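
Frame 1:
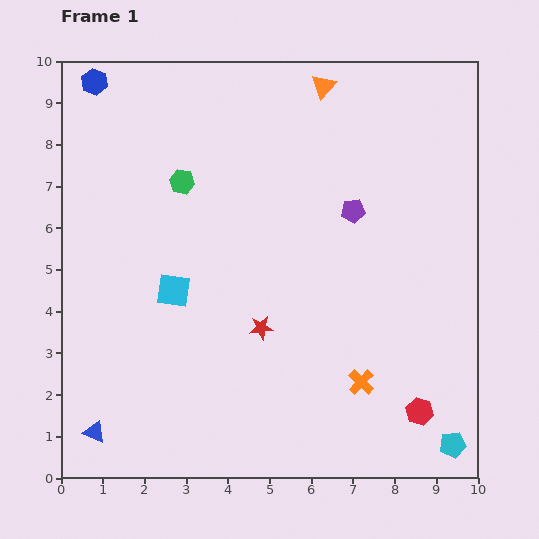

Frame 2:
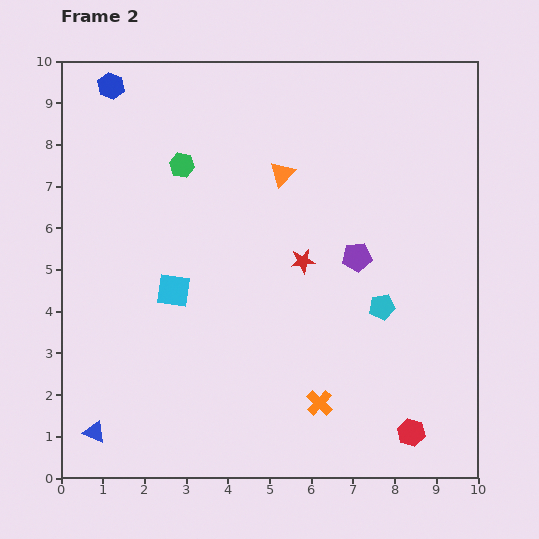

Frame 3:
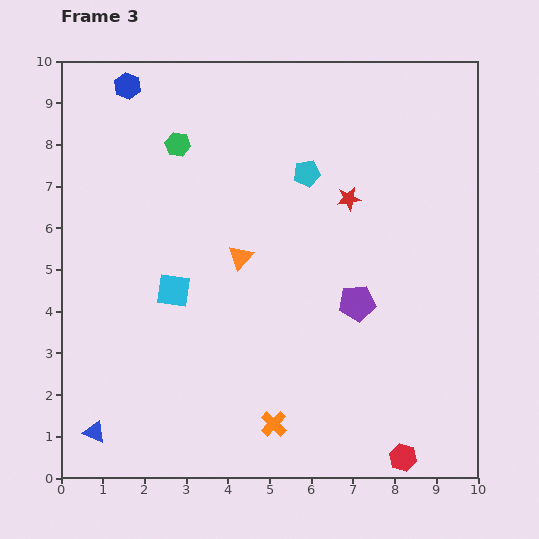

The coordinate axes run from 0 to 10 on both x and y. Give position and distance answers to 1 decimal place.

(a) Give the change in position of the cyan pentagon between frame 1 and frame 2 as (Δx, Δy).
(-1.7, 3.3)

The cyan pentagon was at (9.4, 0.8) in frame 1 and (7.7, 4.1) in frame 2.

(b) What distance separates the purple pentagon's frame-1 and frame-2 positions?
1.1

The purple pentagon moved from (7.0, 6.4) to (7.1, 5.3), a distance of √(0.1² + 1.1²) ≈ 1.1.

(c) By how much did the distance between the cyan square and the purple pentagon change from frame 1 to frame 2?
-0.2

Distance in frame 1: 4.7. Distance in frame 2: 4.5.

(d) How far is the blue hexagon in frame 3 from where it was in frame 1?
0.8

The blue hexagon moved from (0.8, 9.5) to (1.6, 9.4), a distance of √(0.8² + 0.1²) ≈ 0.8.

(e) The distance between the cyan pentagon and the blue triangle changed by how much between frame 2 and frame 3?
+0.5

Distance in frame 2: 7.5. Distance in frame 3: 8.0.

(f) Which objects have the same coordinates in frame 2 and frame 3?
the cyan square, the blue triangle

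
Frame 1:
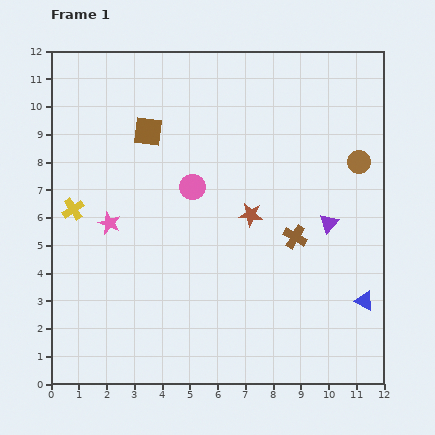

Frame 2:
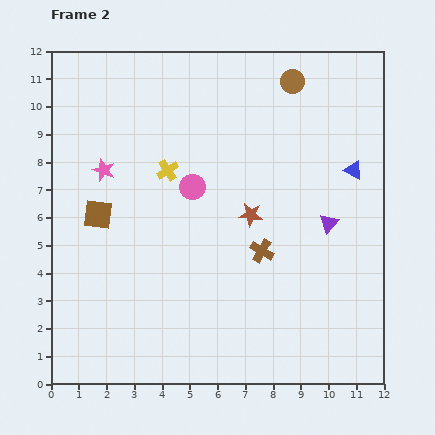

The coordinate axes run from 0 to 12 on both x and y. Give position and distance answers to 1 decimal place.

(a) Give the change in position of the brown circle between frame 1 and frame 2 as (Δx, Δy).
(-2.4, 2.9)

The brown circle was at (11.1, 8.0) in frame 1 and (8.7, 10.9) in frame 2.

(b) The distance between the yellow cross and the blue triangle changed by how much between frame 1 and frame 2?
-4.3

Distance in frame 1: 11.0. Distance in frame 2: 6.7.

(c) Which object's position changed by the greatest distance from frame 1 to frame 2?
the blue triangle

(moved 4.7; next 3.8)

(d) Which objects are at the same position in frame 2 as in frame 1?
the brown star, the pink circle, the purple triangle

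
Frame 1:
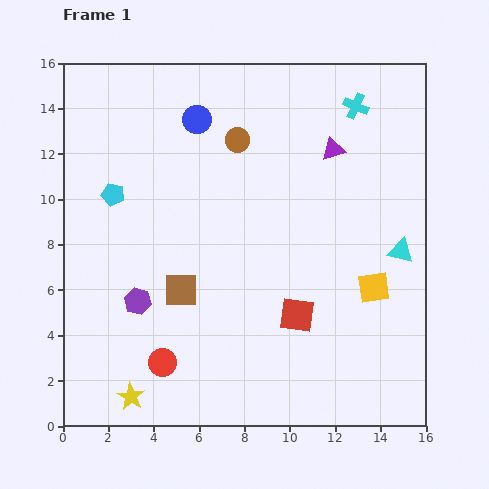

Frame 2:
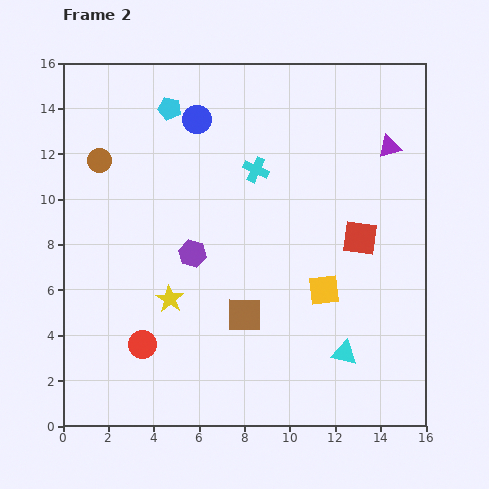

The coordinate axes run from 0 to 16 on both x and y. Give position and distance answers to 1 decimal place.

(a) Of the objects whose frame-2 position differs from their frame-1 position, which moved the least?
the red circle

(moved 1.2)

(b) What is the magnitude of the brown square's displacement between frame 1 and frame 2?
3.0

The brown square moved from (5.2, 6.0) to (8.0, 4.9), a distance of √(2.8² + 1.1²) ≈ 3.0.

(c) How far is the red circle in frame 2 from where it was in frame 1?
1.2

The red circle moved from (4.4, 2.8) to (3.5, 3.6), a distance of √(0.9² + 0.8²) ≈ 1.2.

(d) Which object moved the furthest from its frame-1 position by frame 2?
the brown circle

(moved 6.2; next 5.2)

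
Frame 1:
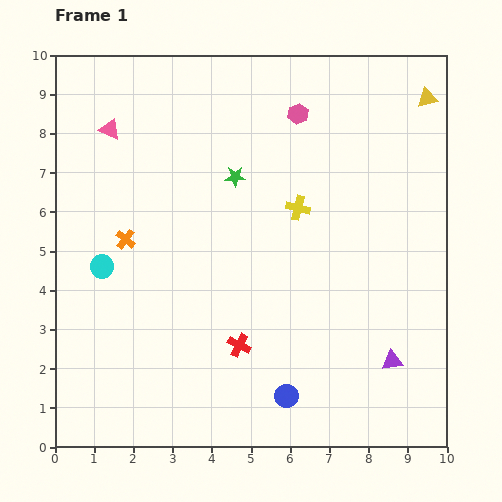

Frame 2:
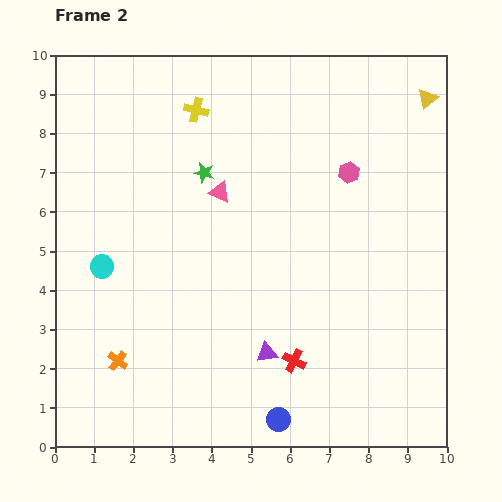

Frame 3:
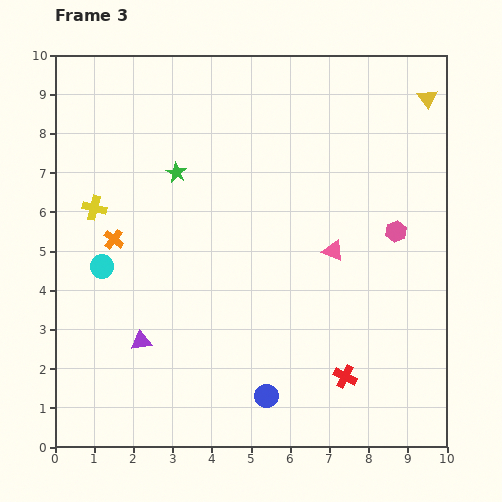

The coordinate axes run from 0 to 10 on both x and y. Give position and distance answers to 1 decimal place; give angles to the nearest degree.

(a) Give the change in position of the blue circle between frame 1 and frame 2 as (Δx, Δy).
(-0.2, -0.6)

The blue circle was at (5.9, 1.3) in frame 1 and (5.7, 0.7) in frame 2.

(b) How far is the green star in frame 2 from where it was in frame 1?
0.8

The green star moved from (4.6, 6.9) to (3.8, 7.0), a distance of √(0.8² + 0.1²) ≈ 0.8.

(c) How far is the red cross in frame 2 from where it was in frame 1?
1.5

The red cross moved from (4.7, 2.6) to (6.1, 2.2), a distance of √(1.4² + 0.4²) ≈ 1.5.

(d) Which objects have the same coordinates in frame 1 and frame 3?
the cyan circle, the yellow triangle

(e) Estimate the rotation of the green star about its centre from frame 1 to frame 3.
31° clockwise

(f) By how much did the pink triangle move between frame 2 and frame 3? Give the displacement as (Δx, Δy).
(2.9, -1.5)

The pink triangle was at (4.2, 6.5) in frame 2 and (7.1, 5.0) in frame 3.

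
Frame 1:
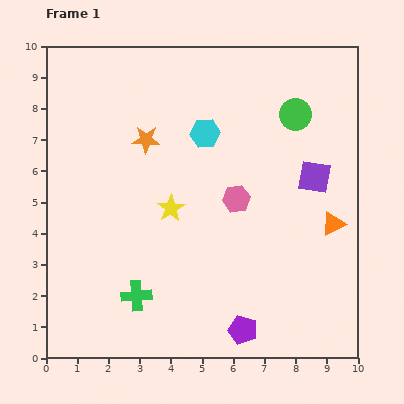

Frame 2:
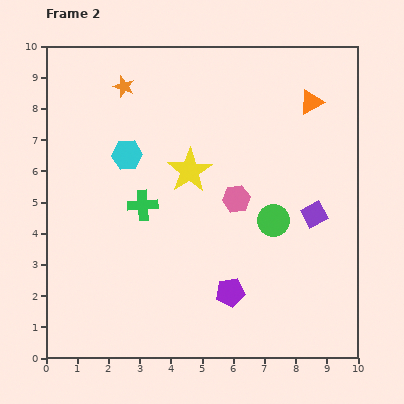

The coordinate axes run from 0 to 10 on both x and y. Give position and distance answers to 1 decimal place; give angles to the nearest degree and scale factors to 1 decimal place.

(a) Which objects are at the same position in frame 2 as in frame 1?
the pink hexagon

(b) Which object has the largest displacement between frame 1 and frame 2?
the orange triangle

(moved 4.0; next 3.5)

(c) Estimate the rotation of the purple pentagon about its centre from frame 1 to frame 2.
27° counter-clockwise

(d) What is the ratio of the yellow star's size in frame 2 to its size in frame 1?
1.6×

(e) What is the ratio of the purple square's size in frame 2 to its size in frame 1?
0.7×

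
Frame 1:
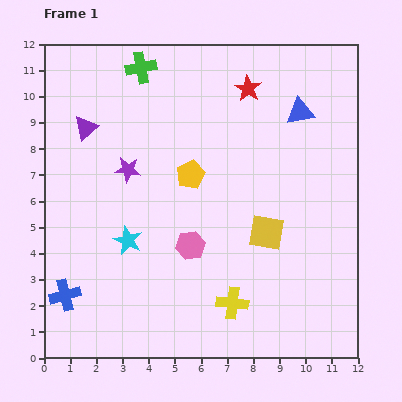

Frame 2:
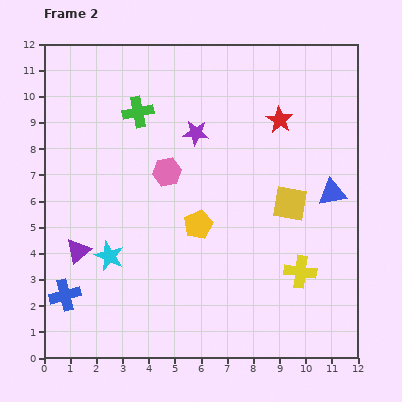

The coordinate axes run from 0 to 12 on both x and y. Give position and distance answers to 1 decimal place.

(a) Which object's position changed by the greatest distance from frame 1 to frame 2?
the purple triangle

(moved 4.7; next 3.3)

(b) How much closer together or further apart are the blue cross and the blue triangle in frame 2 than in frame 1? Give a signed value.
-0.5

Distance in frame 1: 11.4. Distance in frame 2: 10.9.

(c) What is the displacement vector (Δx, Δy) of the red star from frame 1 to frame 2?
(1.2, -1.2)

The red star was at (7.8, 10.3) in frame 1 and (9.0, 9.1) in frame 2.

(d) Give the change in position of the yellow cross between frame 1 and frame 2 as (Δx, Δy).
(2.6, 1.2)

The yellow cross was at (7.2, 2.1) in frame 1 and (9.8, 3.3) in frame 2.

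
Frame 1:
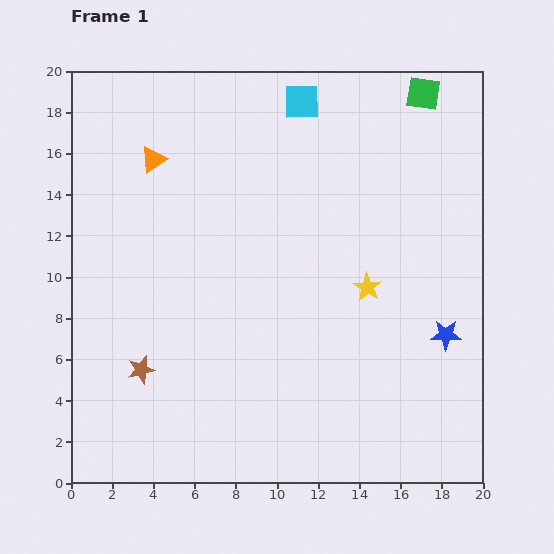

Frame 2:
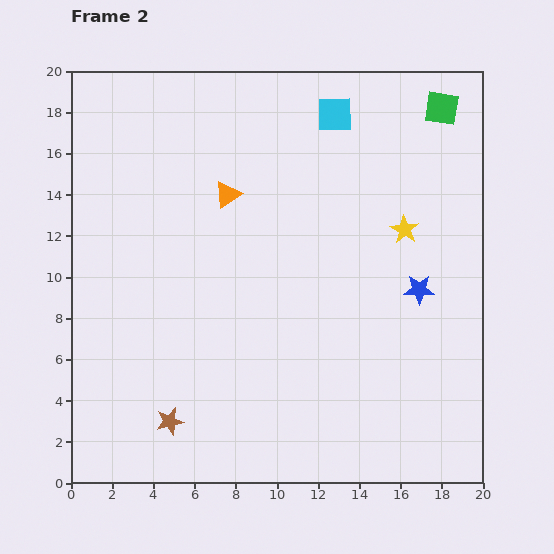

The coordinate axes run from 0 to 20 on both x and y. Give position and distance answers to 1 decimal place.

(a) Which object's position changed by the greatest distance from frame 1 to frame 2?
the orange triangle

(moved 4.0; next 3.3)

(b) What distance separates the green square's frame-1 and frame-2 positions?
1.1

The green square moved from (17.1, 18.9) to (18.0, 18.2), a distance of √(0.9² + 0.7²) ≈ 1.1.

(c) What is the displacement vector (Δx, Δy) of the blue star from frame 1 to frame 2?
(-1.3, 2.2)

The blue star was at (18.2, 7.2) in frame 1 and (16.9, 9.4) in frame 2.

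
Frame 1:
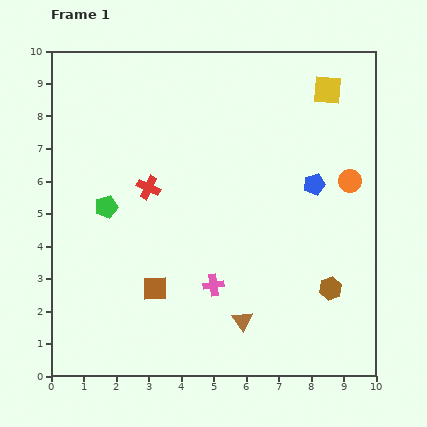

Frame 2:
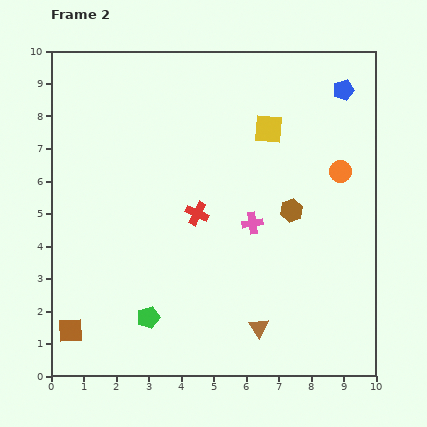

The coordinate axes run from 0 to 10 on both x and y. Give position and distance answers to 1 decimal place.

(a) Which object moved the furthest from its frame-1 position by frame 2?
the green pentagon

(moved 3.6; next 3.0)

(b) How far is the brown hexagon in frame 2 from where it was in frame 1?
2.7

The brown hexagon moved from (8.6, 2.7) to (7.4, 5.1), a distance of √(1.2² + 2.4²) ≈ 2.7.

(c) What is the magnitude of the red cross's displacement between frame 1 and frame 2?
1.7

The red cross moved from (3.0, 5.8) to (4.5, 5.0), a distance of √(1.5² + 0.8²) ≈ 1.7.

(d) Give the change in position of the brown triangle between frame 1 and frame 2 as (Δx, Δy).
(0.5, -0.2)

The brown triangle was at (5.9, 1.7) in frame 1 and (6.4, 1.5) in frame 2.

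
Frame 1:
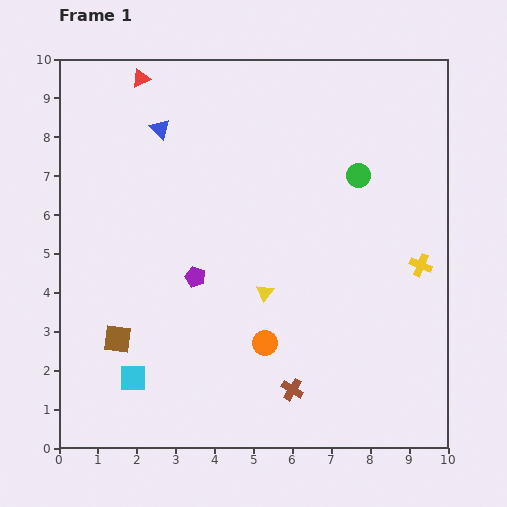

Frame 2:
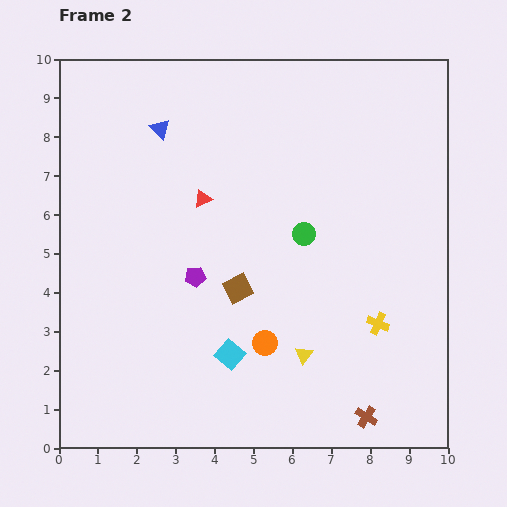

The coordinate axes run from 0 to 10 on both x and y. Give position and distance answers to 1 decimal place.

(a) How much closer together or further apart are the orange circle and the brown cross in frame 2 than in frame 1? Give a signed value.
+1.8

Distance in frame 1: 1.4. Distance in frame 2: 3.2.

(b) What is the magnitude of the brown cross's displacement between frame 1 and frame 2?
2.0

The brown cross moved from (6.0, 1.5) to (7.9, 0.8), a distance of √(1.9² + 0.7²) ≈ 2.0.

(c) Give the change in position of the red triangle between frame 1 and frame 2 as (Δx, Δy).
(1.6, -3.1)

The red triangle was at (2.1, 9.5) in frame 1 and (3.7, 6.4) in frame 2.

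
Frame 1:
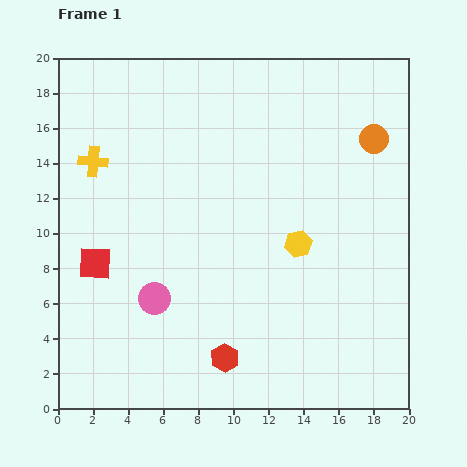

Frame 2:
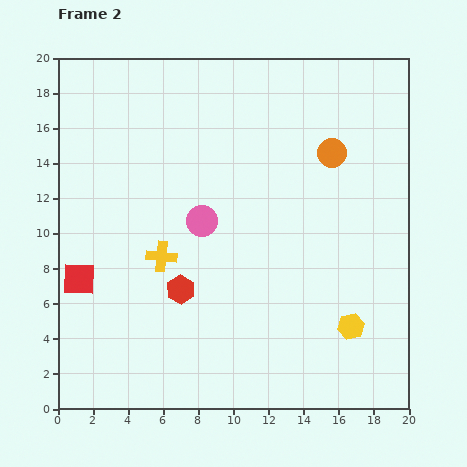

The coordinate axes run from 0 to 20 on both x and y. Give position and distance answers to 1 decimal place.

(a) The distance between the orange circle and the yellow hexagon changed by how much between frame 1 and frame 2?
+2.6

Distance in frame 1: 7.4. Distance in frame 2: 10.0.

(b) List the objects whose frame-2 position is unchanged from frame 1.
none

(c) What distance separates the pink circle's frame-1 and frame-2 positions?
5.2

The pink circle moved from (5.5, 6.3) to (8.2, 10.7), a distance of √(2.7² + 4.4²) ≈ 5.2.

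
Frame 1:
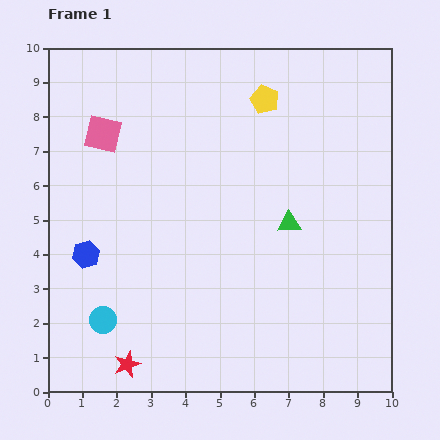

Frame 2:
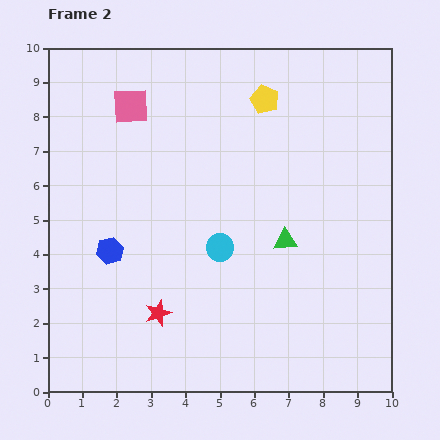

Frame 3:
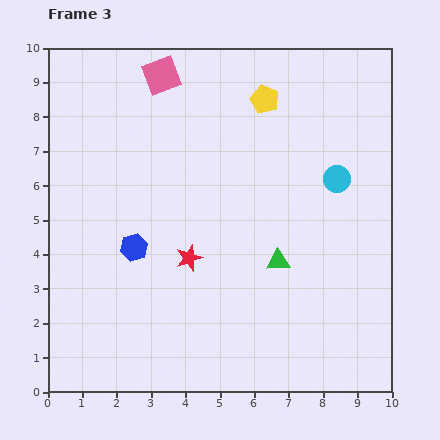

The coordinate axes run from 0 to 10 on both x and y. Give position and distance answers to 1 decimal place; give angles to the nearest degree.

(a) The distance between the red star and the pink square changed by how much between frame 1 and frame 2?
-0.6

Distance in frame 1: 6.7. Distance in frame 2: 6.1.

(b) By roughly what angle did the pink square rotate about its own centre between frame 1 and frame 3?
32° counter-clockwise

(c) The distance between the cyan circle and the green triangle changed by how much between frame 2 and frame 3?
+1.0

Distance in frame 2: 1.9. Distance in frame 3: 2.9.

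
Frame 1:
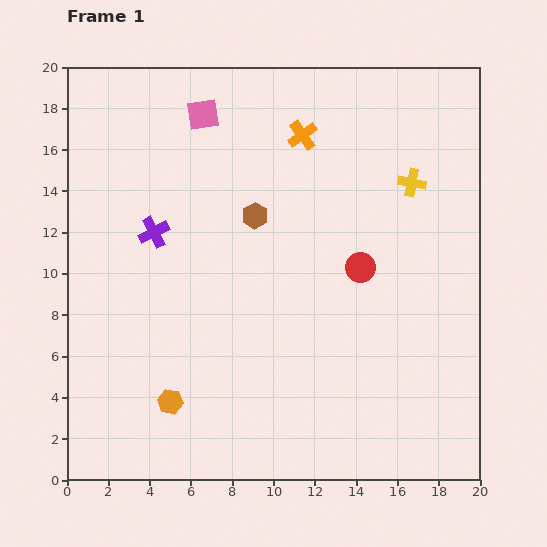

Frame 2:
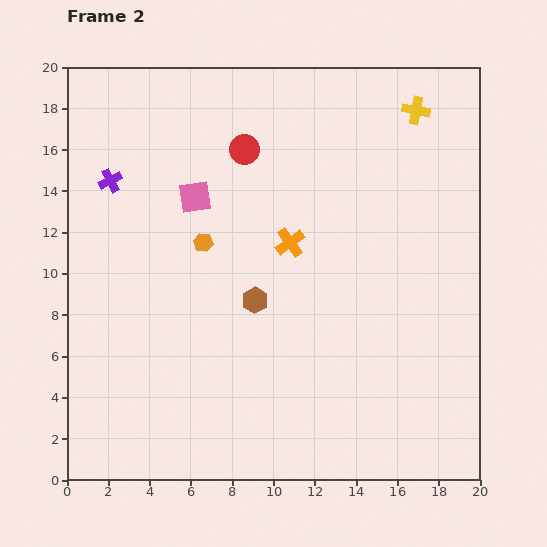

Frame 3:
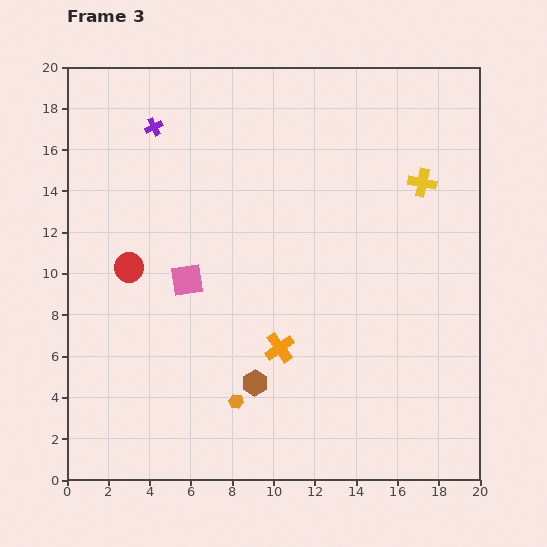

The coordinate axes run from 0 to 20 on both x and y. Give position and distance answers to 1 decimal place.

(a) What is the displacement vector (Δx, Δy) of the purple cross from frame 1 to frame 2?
(-2.1, 2.5)

The purple cross was at (4.2, 12.0) in frame 1 and (2.1, 14.5) in frame 2.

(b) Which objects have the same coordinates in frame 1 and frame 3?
none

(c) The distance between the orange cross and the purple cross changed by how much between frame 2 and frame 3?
+3.1

Distance in frame 2: 9.2. Distance in frame 3: 12.3.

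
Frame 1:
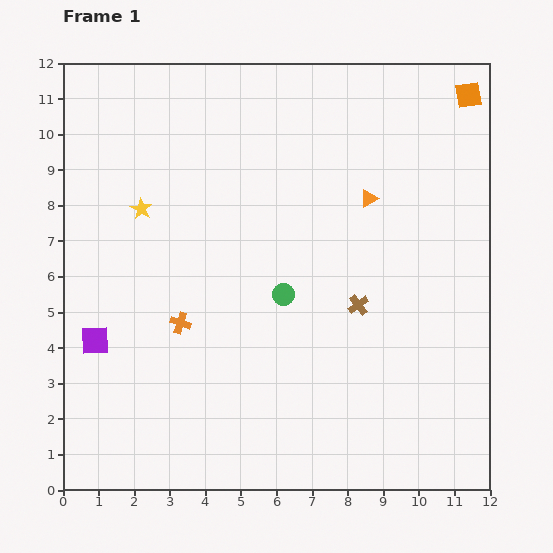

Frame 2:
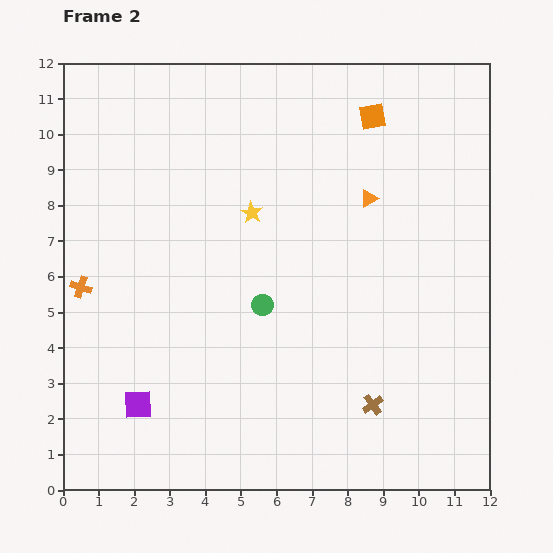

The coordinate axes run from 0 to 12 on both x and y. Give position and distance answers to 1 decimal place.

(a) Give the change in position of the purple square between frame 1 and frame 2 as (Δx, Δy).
(1.2, -1.8)

The purple square was at (0.9, 4.2) in frame 1 and (2.1, 2.4) in frame 2.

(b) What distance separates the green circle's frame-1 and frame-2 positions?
0.7

The green circle moved from (6.2, 5.5) to (5.6, 5.2), a distance of √(0.6² + 0.3²) ≈ 0.7.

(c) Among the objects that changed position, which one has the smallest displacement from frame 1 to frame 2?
the green circle

(moved 0.7)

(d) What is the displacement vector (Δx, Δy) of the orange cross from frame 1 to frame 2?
(-2.8, 1.0)

The orange cross was at (3.3, 4.7) in frame 1 and (0.5, 5.7) in frame 2.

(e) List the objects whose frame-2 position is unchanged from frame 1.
the orange triangle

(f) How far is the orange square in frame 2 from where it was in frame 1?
2.8

The orange square moved from (11.4, 11.1) to (8.7, 10.5), a distance of √(2.7² + 0.6²) ≈ 2.8.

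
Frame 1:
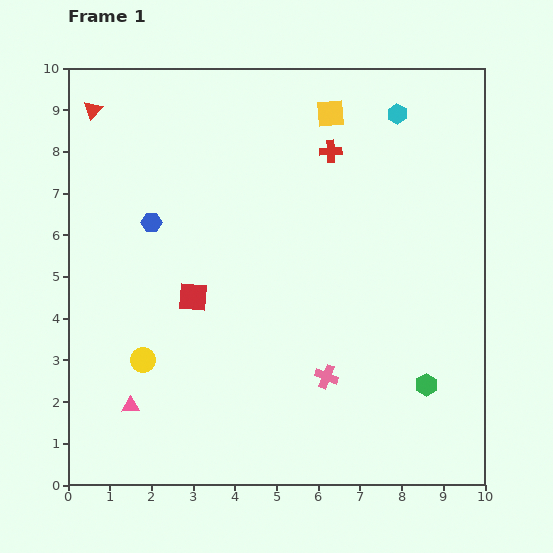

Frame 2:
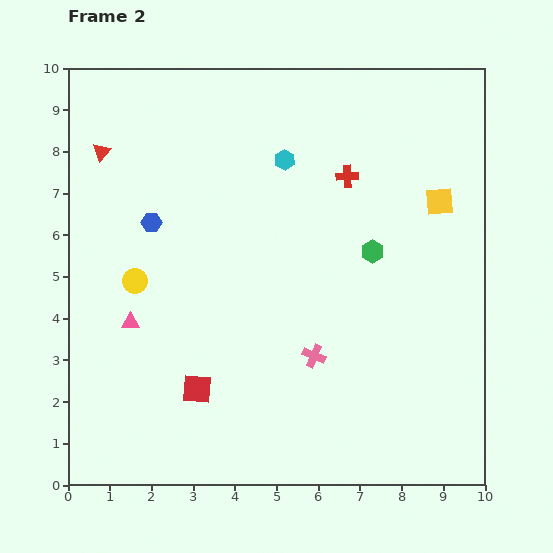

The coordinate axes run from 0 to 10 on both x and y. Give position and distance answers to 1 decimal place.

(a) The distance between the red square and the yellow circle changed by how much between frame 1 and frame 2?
+1.1

Distance in frame 1: 1.9. Distance in frame 2: 3.0.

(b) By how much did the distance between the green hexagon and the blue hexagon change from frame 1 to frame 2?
-2.4

Distance in frame 1: 7.7. Distance in frame 2: 5.3.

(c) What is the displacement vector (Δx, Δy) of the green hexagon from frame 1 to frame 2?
(-1.3, 3.2)

The green hexagon was at (8.6, 2.4) in frame 1 and (7.3, 5.6) in frame 2.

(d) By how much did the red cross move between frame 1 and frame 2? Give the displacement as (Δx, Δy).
(0.4, -0.6)

The red cross was at (6.3, 8.0) in frame 1 and (6.7, 7.4) in frame 2.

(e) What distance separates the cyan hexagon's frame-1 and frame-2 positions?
2.9

The cyan hexagon moved from (7.9, 8.9) to (5.2, 7.8), a distance of √(2.7² + 1.1²) ≈ 2.9.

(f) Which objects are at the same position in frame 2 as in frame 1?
the blue hexagon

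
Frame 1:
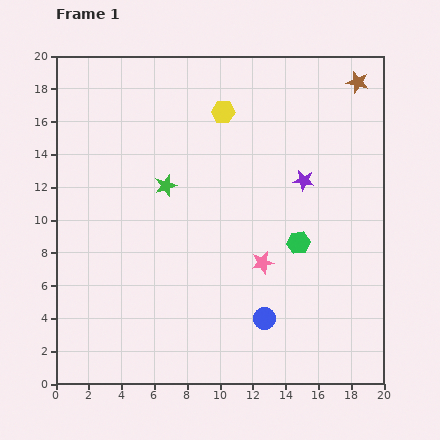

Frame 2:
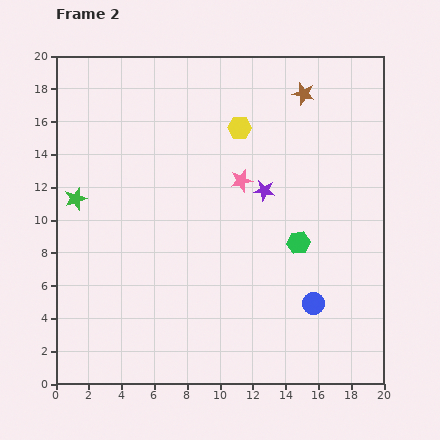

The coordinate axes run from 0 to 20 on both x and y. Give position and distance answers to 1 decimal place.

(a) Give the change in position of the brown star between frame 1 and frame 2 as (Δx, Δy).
(-3.3, -0.7)

The brown star was at (18.4, 18.4) in frame 1 and (15.1, 17.7) in frame 2.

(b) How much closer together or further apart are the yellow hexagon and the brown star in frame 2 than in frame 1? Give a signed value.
-4.0

Distance in frame 1: 8.4. Distance in frame 2: 4.4.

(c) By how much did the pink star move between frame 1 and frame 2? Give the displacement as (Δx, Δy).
(-1.3, 5.0)

The pink star was at (12.6, 7.4) in frame 1 and (11.3, 12.4) in frame 2.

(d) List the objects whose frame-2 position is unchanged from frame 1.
the green hexagon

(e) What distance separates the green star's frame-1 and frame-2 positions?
5.6

The green star moved from (6.7, 12.1) to (1.2, 11.3), a distance of √(5.5² + 0.8²) ≈ 5.6.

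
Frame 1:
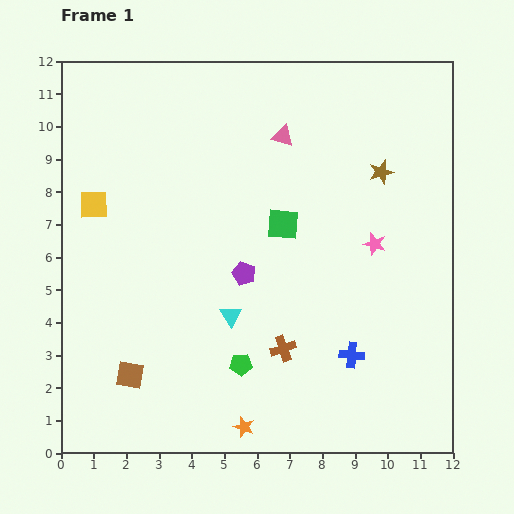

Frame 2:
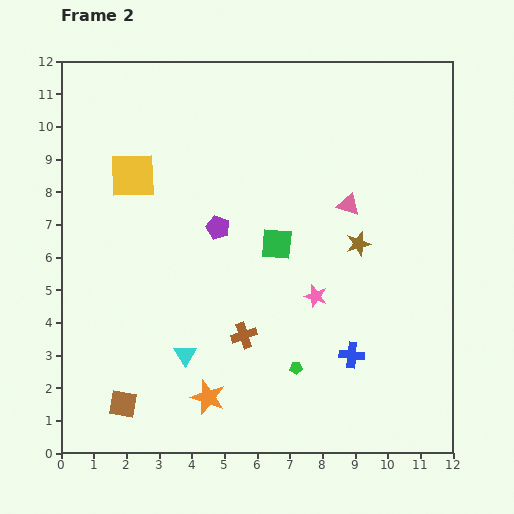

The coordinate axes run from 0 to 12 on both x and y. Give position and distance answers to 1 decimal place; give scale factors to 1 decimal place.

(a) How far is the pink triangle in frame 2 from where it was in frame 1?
2.9

The pink triangle moved from (6.8, 9.7) to (8.8, 7.6), a distance of √(2.0² + 2.1²) ≈ 2.9.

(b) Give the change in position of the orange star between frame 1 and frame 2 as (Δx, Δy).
(-1.1, 0.9)

The orange star was at (5.6, 0.8) in frame 1 and (4.5, 1.7) in frame 2.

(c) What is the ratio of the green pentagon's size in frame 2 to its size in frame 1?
0.6×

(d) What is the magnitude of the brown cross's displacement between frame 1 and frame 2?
1.3

The brown cross moved from (6.8, 3.2) to (5.6, 3.6), a distance of √(1.2² + 0.4²) ≈ 1.3.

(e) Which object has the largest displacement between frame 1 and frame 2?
the pink triangle

(moved 2.9; next 2.4)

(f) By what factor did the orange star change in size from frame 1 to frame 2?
1.7×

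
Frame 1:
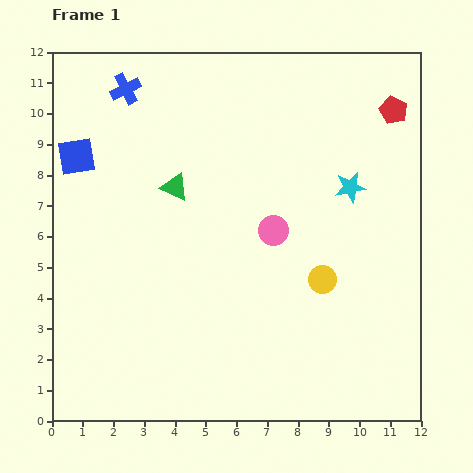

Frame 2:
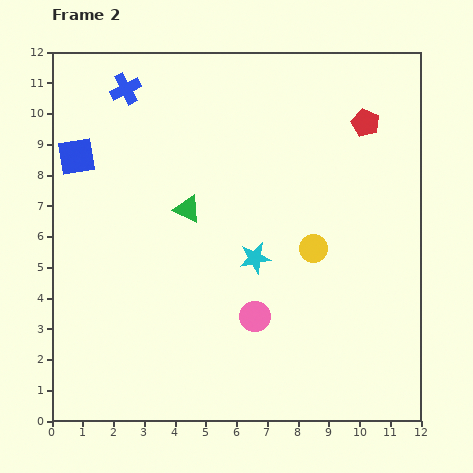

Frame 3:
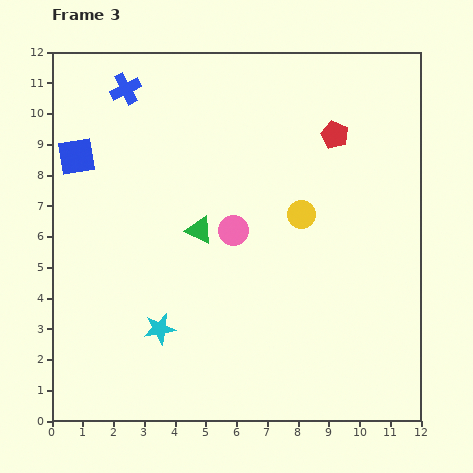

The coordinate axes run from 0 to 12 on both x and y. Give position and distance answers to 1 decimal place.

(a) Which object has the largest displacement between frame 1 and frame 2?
the cyan star

(moved 3.9; next 2.9)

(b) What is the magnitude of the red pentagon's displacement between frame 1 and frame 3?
2.1

The red pentagon moved from (11.1, 10.1) to (9.2, 9.3), a distance of √(1.9² + 0.8²) ≈ 2.1.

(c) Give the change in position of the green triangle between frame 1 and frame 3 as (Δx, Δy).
(0.8, -1.4)

The green triangle was at (4.0, 7.6) in frame 1 and (4.8, 6.2) in frame 3.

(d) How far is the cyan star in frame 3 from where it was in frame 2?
3.9

The cyan star moved from (6.6, 5.3) to (3.5, 3.0), a distance of √(3.1² + 2.3²) ≈ 3.9.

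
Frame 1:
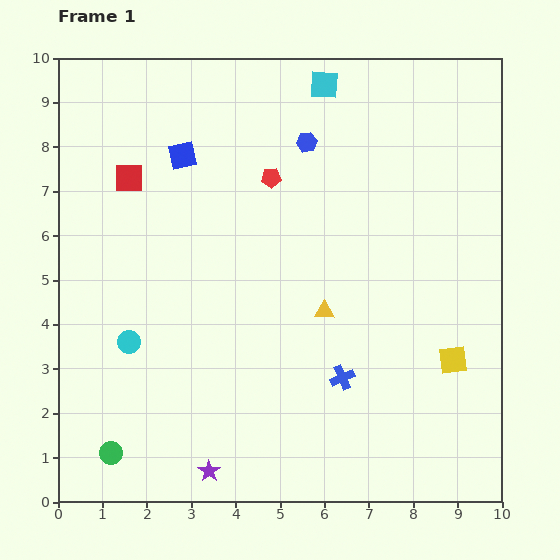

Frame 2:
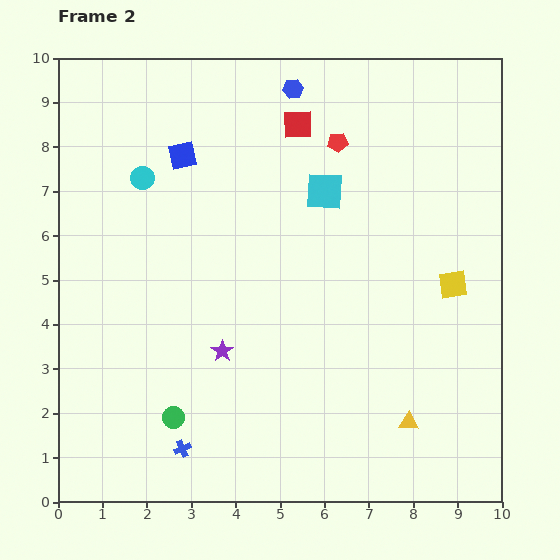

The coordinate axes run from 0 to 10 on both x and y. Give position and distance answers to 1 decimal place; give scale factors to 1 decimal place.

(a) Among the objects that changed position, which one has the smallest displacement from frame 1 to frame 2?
the blue hexagon

(moved 1.2)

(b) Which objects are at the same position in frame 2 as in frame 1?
the blue square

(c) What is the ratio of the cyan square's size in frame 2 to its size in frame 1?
1.3×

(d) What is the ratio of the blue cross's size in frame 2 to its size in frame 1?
0.7×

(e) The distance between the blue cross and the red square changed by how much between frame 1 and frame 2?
+1.1

Distance in frame 1: 6.6. Distance in frame 2: 7.7.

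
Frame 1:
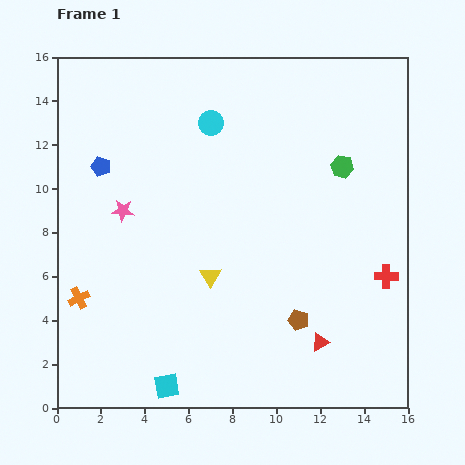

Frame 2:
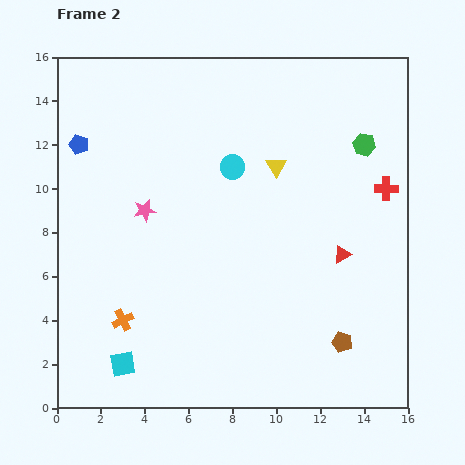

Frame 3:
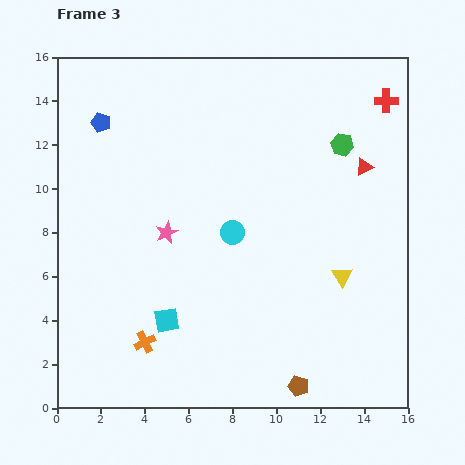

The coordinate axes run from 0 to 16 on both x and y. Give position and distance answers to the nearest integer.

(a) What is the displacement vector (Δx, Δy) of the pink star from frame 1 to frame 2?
(1, 0)

The pink star was at (3, 9) in frame 1 and (4, 9) in frame 2.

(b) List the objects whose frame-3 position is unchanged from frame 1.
none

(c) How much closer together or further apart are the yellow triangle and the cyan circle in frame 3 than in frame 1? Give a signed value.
-2

Distance in frame 1: 7. Distance in frame 3: 5.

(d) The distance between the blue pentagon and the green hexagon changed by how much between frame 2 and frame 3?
-2

Distance in frame 2: 13. Distance in frame 3: 11.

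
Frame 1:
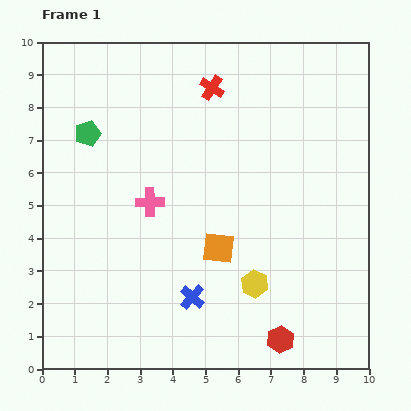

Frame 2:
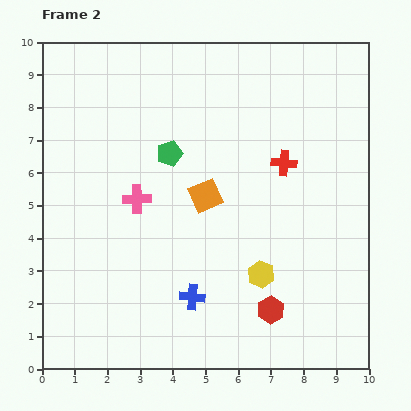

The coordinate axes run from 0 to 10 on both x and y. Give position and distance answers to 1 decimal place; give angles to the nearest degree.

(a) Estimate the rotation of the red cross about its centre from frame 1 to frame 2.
29° counter-clockwise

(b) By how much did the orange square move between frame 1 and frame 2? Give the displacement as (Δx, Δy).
(-0.4, 1.6)

The orange square was at (5.4, 3.7) in frame 1 and (5.0, 5.3) in frame 2.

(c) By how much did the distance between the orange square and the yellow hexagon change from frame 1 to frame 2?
+1.3

Distance in frame 1: 1.6. Distance in frame 2: 2.9.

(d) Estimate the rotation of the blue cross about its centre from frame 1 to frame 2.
36° counter-clockwise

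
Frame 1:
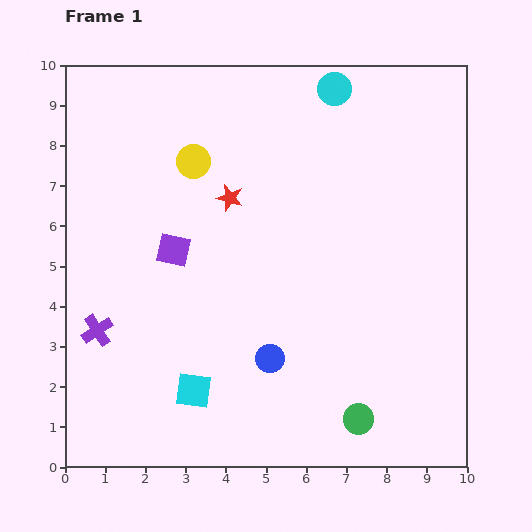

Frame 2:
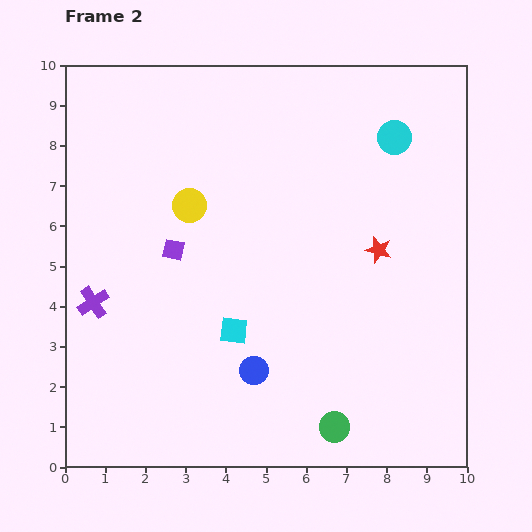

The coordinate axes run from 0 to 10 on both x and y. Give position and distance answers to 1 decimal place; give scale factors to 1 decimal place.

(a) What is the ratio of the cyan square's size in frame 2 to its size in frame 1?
0.8×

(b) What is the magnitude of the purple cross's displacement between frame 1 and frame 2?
0.7

The purple cross moved from (0.8, 3.4) to (0.7, 4.1), a distance of √(0.1² + 0.7²) ≈ 0.7.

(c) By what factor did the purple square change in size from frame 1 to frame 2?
0.6×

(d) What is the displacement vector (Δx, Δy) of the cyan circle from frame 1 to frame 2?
(1.5, -1.2)

The cyan circle was at (6.7, 9.4) in frame 1 and (8.2, 8.2) in frame 2.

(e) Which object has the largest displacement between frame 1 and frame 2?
the red star

(moved 3.9; next 1.9)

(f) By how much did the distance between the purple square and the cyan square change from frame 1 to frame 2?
-1.0

Distance in frame 1: 3.5. Distance in frame 2: 2.5.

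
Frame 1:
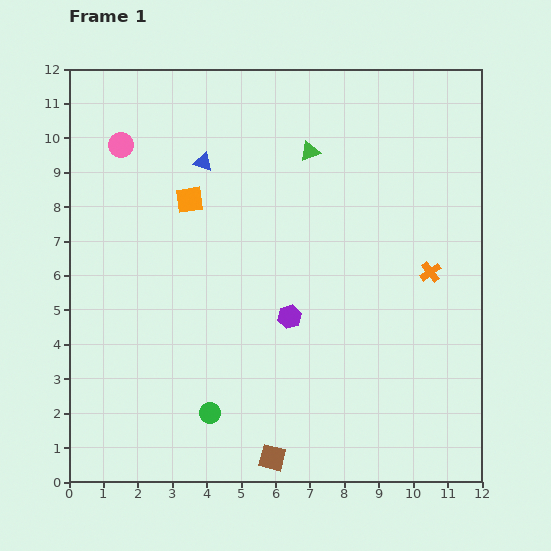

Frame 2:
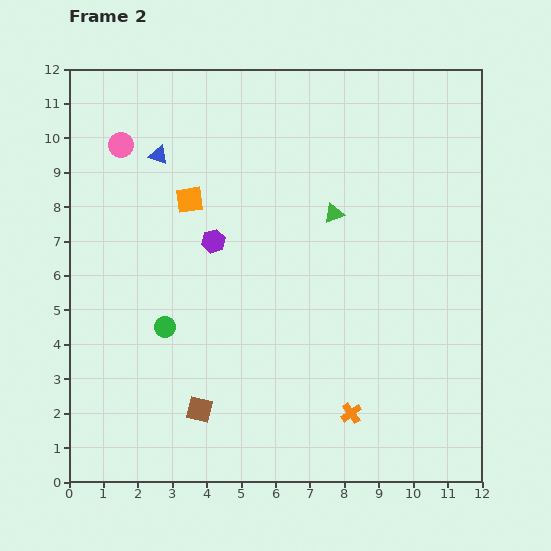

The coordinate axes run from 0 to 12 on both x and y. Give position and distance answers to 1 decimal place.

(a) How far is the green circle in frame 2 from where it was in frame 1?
2.8

The green circle moved from (4.1, 2.0) to (2.8, 4.5), a distance of √(1.3² + 2.5²) ≈ 2.8.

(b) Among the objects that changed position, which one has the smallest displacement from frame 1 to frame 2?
the blue triangle

(moved 1.3)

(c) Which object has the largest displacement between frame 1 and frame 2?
the orange cross

(moved 4.7; next 3.1)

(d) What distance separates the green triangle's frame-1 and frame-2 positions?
1.9

The green triangle moved from (7.0, 9.6) to (7.7, 7.8), a distance of √(0.7² + 1.8²) ≈ 1.9.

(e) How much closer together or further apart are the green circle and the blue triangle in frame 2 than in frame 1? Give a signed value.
-2.3

Distance in frame 1: 7.3. Distance in frame 2: 5.0.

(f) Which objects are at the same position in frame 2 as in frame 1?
the orange square, the pink circle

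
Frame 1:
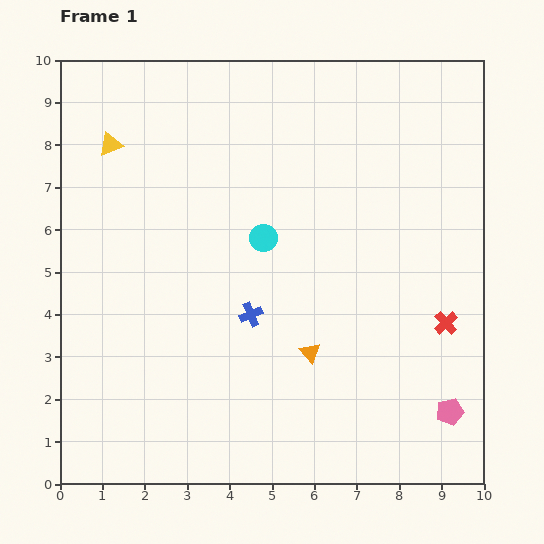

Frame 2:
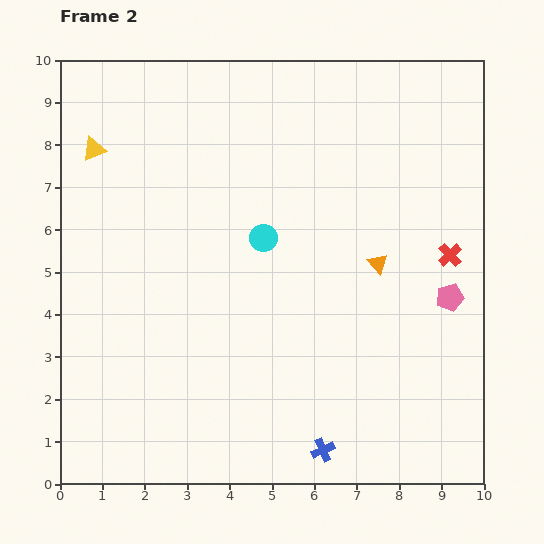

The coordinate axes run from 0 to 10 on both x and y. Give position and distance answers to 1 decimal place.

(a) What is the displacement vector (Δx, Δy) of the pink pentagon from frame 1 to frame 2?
(0.0, 2.7)

The pink pentagon was at (9.2, 1.7) in frame 1 and (9.2, 4.4) in frame 2.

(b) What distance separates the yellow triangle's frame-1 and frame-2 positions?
0.4

The yellow triangle moved from (1.2, 8.0) to (0.8, 7.9), a distance of √(0.4² + 0.1²) ≈ 0.4.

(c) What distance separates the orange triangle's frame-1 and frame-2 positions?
2.6

The orange triangle moved from (5.9, 3.1) to (7.5, 5.2), a distance of √(1.6² + 2.1²) ≈ 2.6.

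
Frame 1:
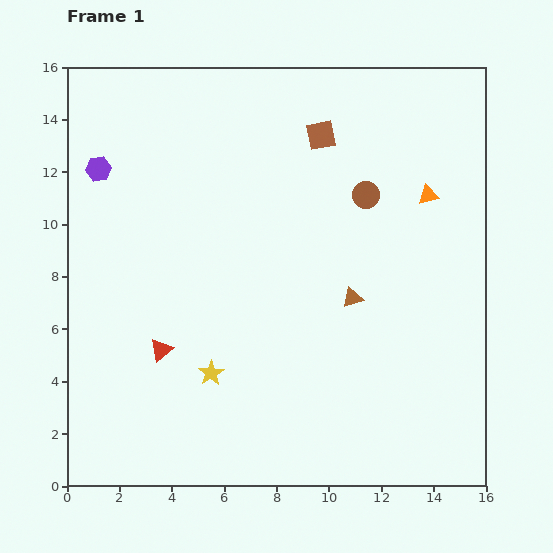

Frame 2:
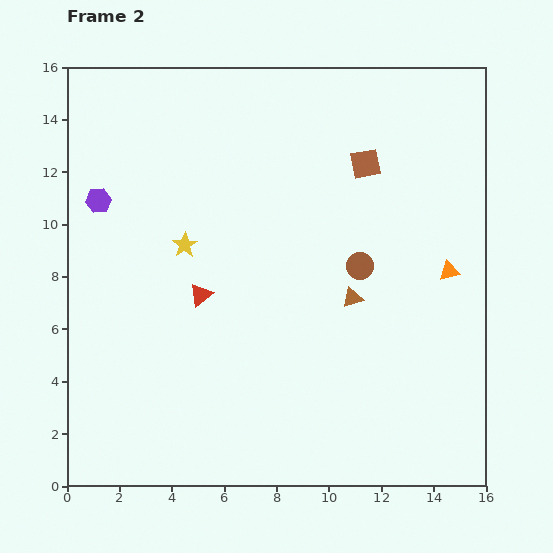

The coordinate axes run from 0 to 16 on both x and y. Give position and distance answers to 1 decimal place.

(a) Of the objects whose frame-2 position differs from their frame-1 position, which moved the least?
the purple hexagon

(moved 1.2)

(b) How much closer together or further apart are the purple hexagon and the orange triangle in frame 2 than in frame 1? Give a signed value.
+1.1

Distance in frame 1: 12.6. Distance in frame 2: 13.7.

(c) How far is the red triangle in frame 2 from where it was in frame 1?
2.6

The red triangle moved from (3.6, 5.2) to (5.1, 7.3), a distance of √(1.5² + 2.1²) ≈ 2.6.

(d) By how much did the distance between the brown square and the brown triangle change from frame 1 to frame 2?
-1.2

Distance in frame 1: 6.3. Distance in frame 2: 5.1.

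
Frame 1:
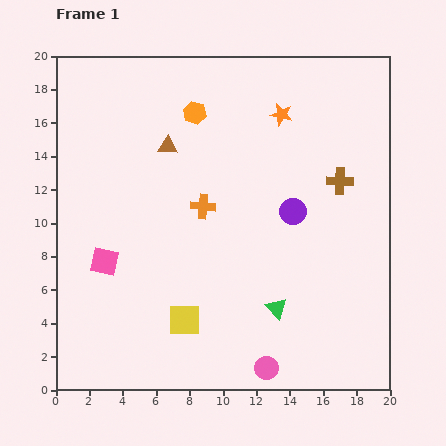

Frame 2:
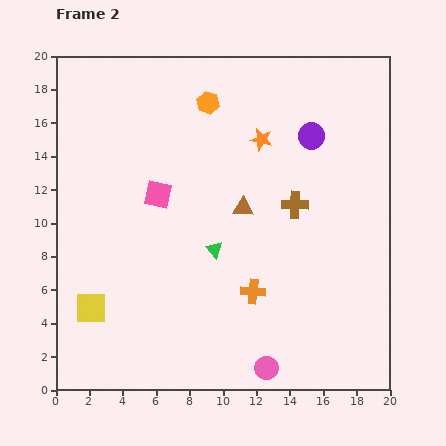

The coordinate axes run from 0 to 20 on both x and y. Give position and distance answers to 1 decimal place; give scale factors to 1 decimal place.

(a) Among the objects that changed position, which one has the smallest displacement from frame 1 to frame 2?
the orange hexagon

(moved 1.0)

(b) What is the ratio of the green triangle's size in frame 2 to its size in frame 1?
0.8×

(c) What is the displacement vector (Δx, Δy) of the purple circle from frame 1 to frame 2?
(1.1, 4.5)

The purple circle was at (14.2, 10.7) in frame 1 and (15.3, 15.2) in frame 2.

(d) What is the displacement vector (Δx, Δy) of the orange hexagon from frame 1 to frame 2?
(0.8, 0.6)

The orange hexagon was at (8.3, 16.6) in frame 1 and (9.1, 17.2) in frame 2.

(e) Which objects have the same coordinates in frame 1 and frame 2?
the pink circle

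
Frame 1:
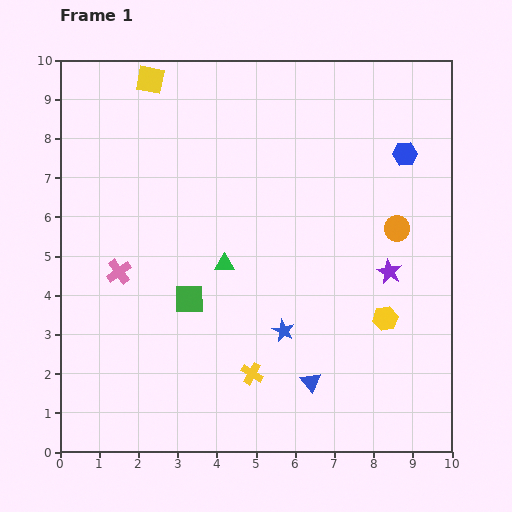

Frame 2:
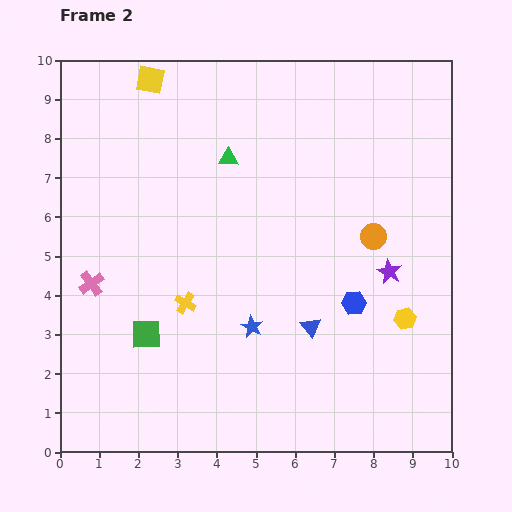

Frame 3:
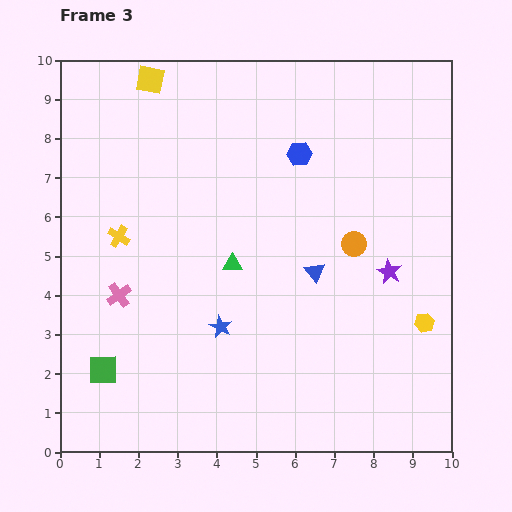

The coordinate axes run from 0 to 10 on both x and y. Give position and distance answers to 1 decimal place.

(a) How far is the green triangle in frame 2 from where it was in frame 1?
2.7

The green triangle moved from (4.2, 4.8) to (4.3, 7.5), a distance of √(0.1² + 2.7²) ≈ 2.7.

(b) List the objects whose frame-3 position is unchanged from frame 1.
the purple star, the yellow square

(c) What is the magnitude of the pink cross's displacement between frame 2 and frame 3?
0.8

The pink cross moved from (0.8, 4.3) to (1.5, 4.0), a distance of √(0.7² + 0.3²) ≈ 0.8.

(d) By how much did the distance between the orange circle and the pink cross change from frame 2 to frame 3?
-1.2

Distance in frame 2: 7.3. Distance in frame 3: 6.1.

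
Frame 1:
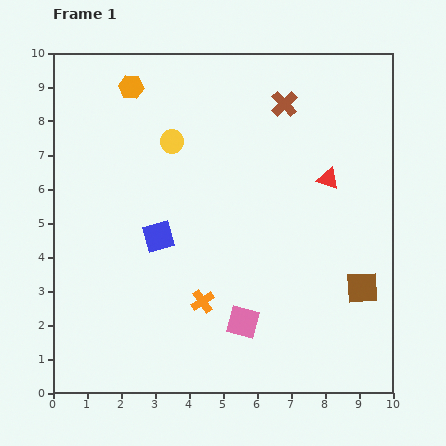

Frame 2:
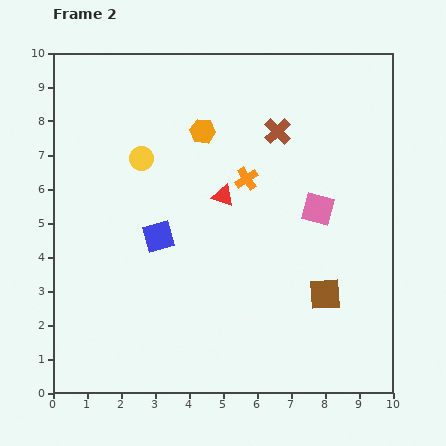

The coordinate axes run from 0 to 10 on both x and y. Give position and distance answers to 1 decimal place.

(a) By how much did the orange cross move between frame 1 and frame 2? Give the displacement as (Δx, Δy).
(1.3, 3.6)

The orange cross was at (4.4, 2.7) in frame 1 and (5.7, 6.3) in frame 2.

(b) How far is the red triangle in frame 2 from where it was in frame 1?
3.1

The red triangle moved from (8.1, 6.3) to (5.0, 5.8), a distance of √(3.1² + 0.5²) ≈ 3.1.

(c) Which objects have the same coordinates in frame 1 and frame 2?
the blue square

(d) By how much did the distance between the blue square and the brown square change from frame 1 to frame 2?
-1.0

Distance in frame 1: 6.2. Distance in frame 2: 5.2.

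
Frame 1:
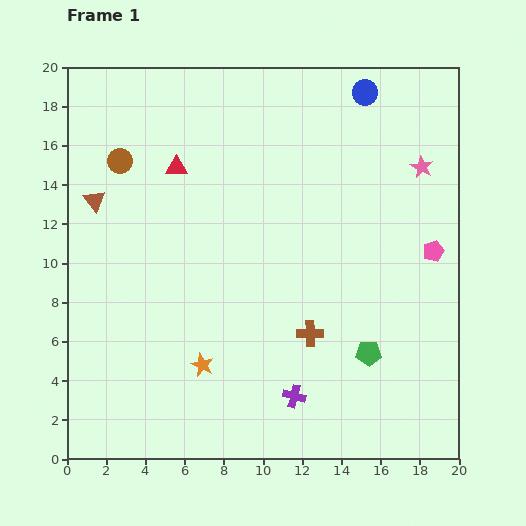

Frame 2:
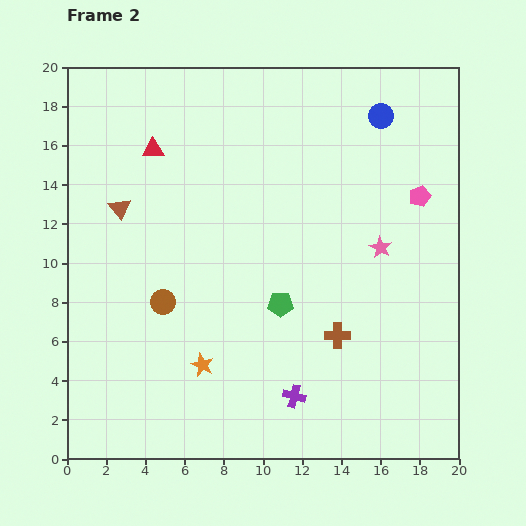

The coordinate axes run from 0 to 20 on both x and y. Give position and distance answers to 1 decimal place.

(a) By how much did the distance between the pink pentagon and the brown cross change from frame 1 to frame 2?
+0.6

Distance in frame 1: 7.6. Distance in frame 2: 8.2.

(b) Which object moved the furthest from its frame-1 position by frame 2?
the brown circle

(moved 7.5; next 5.1)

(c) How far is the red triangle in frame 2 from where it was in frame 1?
1.5

The red triangle moved from (5.6, 14.9) to (4.4, 15.8), a distance of √(1.2² + 0.9²) ≈ 1.5.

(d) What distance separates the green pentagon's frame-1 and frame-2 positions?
5.1

The green pentagon moved from (15.4, 5.4) to (10.9, 7.9), a distance of √(4.5² + 2.5²) ≈ 5.1.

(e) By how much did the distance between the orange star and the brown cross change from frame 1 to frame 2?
+1.4

Distance in frame 1: 5.7. Distance in frame 2: 7.1.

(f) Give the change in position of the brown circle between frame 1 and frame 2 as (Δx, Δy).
(2.2, -7.2)

The brown circle was at (2.7, 15.2) in frame 1 and (4.9, 8.0) in frame 2.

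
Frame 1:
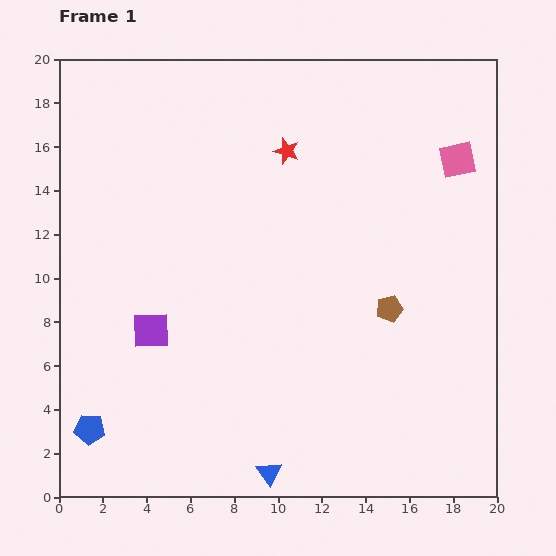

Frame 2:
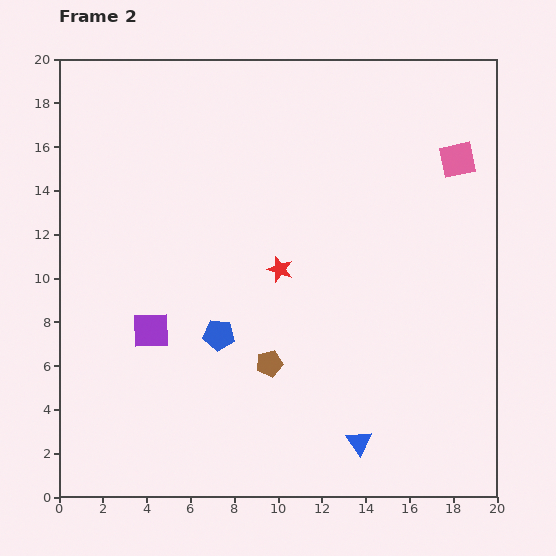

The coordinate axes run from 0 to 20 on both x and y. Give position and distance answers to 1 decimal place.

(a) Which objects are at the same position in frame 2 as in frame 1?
the purple square, the pink square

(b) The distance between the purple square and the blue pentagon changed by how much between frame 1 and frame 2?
-2.2

Distance in frame 1: 5.3. Distance in frame 2: 3.1.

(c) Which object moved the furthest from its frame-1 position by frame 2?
the blue pentagon

(moved 7.3; next 6.0)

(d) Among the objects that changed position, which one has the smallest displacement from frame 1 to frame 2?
the blue triangle

(moved 4.3)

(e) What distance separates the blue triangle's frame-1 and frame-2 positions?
4.3

The blue triangle moved from (9.6, 1.1) to (13.7, 2.5), a distance of √(4.1² + 1.4²) ≈ 4.3.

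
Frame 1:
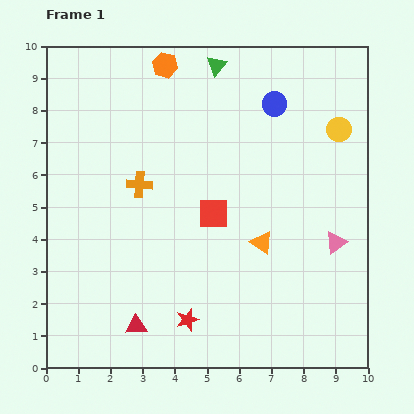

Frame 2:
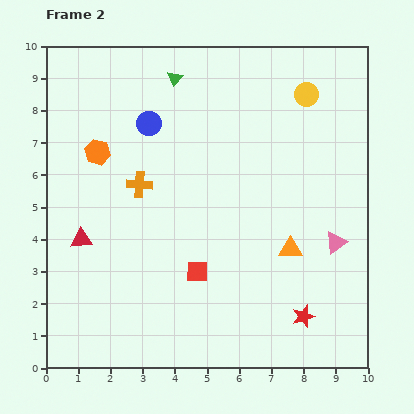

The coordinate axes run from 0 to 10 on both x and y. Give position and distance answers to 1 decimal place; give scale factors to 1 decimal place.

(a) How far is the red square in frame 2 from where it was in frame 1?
1.9

The red square moved from (5.2, 4.8) to (4.7, 3.0), a distance of √(0.5² + 1.8²) ≈ 1.9.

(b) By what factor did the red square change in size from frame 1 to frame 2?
0.7×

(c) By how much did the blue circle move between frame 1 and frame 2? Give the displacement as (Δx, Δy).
(-3.9, -0.6)

The blue circle was at (7.1, 8.2) in frame 1 and (3.2, 7.6) in frame 2.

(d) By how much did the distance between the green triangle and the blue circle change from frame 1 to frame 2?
-0.6

Distance in frame 1: 2.2. Distance in frame 2: 1.6.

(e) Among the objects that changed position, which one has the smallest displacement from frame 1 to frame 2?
the orange triangle

(moved 0.9)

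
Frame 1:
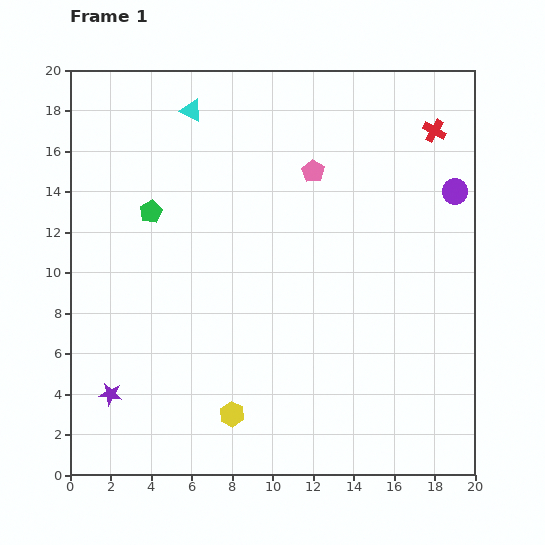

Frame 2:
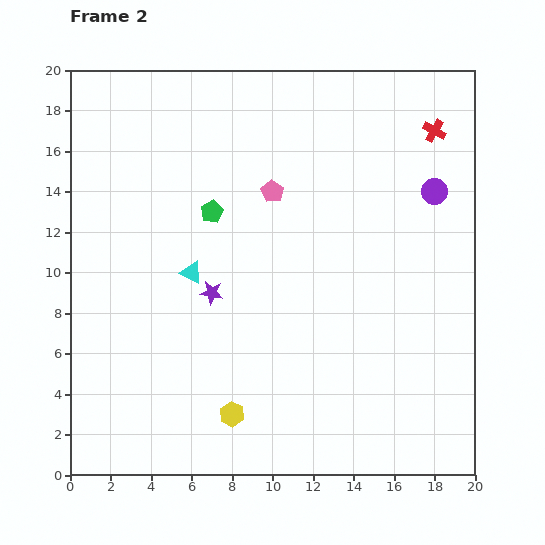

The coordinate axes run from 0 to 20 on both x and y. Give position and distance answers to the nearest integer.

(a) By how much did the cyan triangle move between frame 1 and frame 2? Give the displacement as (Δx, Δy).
(0, -8)

The cyan triangle was at (6, 18) in frame 1 and (6, 10) in frame 2.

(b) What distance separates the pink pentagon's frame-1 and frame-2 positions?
2

The pink pentagon moved from (12, 15) to (10, 14), a distance of √(2² + 1²) ≈ 2.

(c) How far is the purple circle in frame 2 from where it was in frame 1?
1

The purple circle moved from (19, 14) to (18, 14), a distance of √(1² + 0²) ≈ 1.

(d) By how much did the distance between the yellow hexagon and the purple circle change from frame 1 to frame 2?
-1

Distance in frame 1: 16. Distance in frame 2: 15.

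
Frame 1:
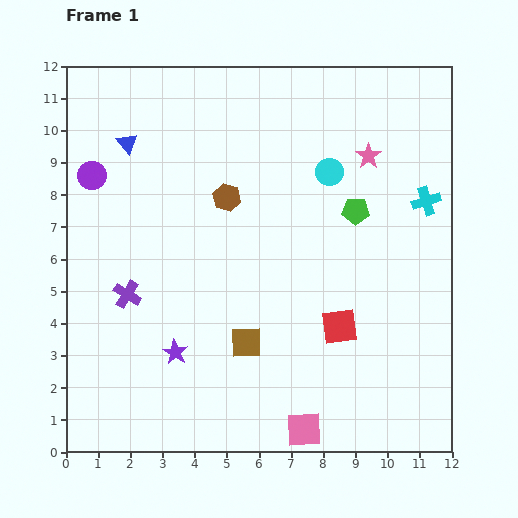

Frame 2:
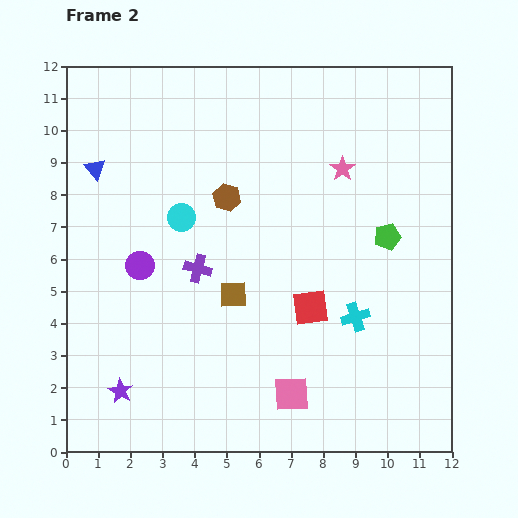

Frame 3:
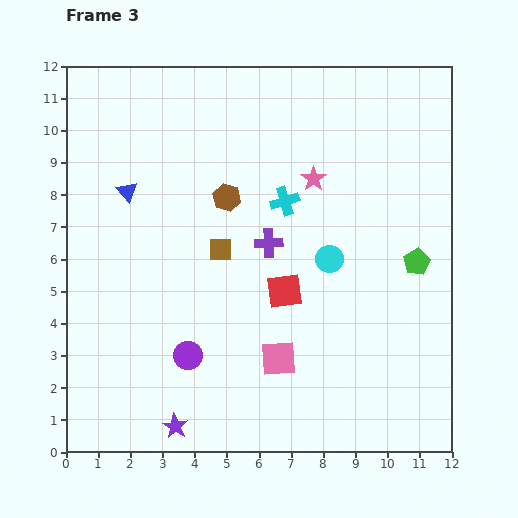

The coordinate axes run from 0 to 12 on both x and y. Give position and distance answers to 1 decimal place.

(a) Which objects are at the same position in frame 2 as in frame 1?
the brown hexagon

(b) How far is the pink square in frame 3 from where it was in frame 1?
2.3

The pink square moved from (7.4, 0.7) to (6.6, 2.9), a distance of √(0.8² + 2.2²) ≈ 2.3.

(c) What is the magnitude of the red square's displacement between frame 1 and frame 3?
2.0

The red square moved from (8.5, 3.9) to (6.8, 5.0), a distance of √(1.7² + 1.1²) ≈ 2.0.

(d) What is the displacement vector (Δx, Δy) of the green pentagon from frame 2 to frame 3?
(0.9, -0.8)

The green pentagon was at (10.0, 6.7) in frame 2 and (10.9, 5.9) in frame 3.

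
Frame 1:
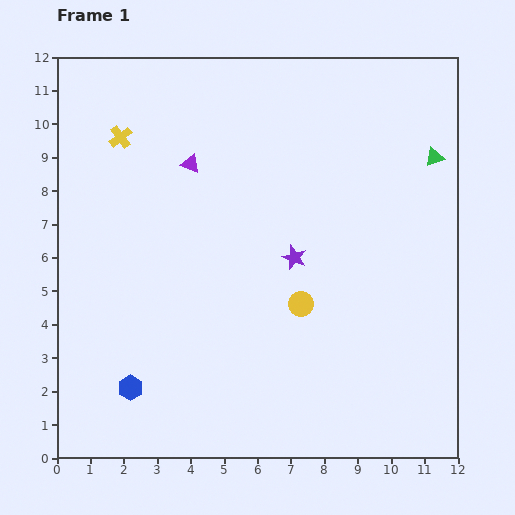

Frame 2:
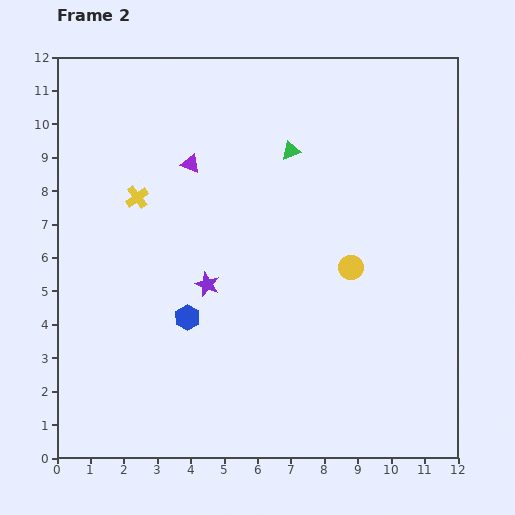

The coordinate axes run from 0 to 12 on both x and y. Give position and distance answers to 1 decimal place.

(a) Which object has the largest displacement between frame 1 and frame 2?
the green triangle

(moved 4.3; next 2.7)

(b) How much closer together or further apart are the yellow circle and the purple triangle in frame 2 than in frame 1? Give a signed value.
+0.4

Distance in frame 1: 5.3. Distance in frame 2: 5.7.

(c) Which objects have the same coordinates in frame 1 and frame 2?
the purple triangle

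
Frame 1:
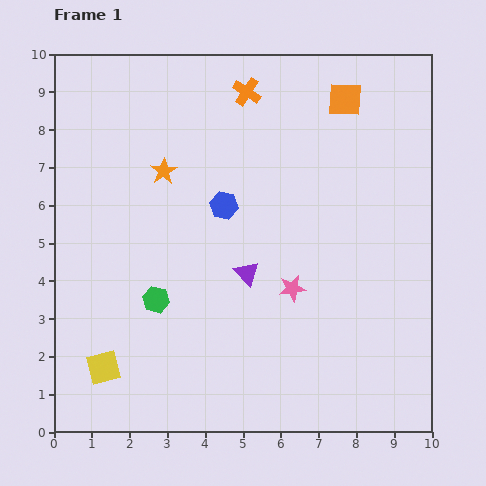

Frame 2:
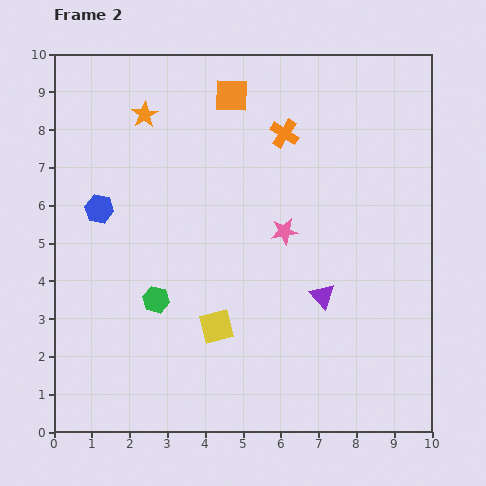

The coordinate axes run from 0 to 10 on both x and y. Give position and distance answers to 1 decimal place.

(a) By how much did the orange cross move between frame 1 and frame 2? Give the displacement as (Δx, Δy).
(1.0, -1.1)

The orange cross was at (5.1, 9.0) in frame 1 and (6.1, 7.9) in frame 2.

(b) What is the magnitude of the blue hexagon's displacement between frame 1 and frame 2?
3.3

The blue hexagon moved from (4.5, 6.0) to (1.2, 5.9), a distance of √(3.3² + 0.1²) ≈ 3.3.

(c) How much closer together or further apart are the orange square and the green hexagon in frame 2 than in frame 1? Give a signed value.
-1.5

Distance in frame 1: 7.3. Distance in frame 2: 5.8.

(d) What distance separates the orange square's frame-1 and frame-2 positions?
3.0

The orange square moved from (7.7, 8.8) to (4.7, 8.9), a distance of √(3.0² + 0.1²) ≈ 3.0.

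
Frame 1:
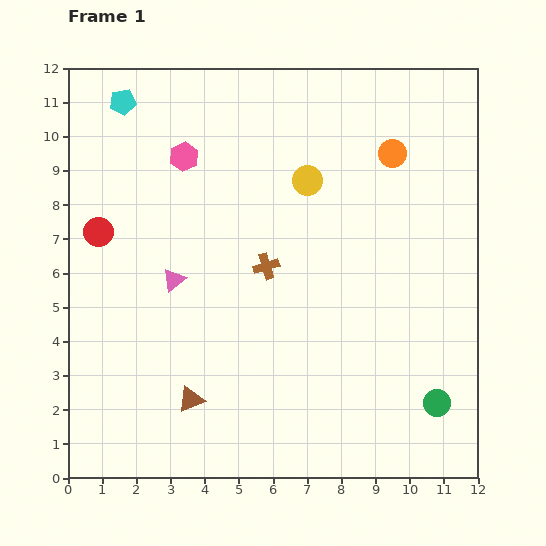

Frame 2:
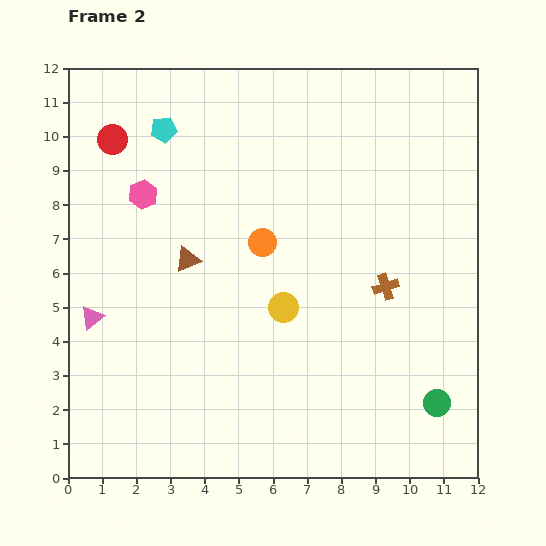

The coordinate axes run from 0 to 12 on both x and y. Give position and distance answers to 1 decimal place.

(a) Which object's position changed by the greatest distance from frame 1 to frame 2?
the orange circle

(moved 4.6; next 4.1)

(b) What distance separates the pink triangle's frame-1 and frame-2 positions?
2.6

The pink triangle moved from (3.1, 5.8) to (0.7, 4.7), a distance of √(2.4² + 1.1²) ≈ 2.6.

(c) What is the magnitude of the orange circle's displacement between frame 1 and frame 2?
4.6

The orange circle moved from (9.5, 9.5) to (5.7, 6.9), a distance of √(3.8² + 2.6²) ≈ 4.6.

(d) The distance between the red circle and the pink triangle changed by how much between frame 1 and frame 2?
+2.6

Distance in frame 1: 2.6. Distance in frame 2: 5.2.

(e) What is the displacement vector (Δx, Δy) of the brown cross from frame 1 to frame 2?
(3.5, -0.6)

The brown cross was at (5.8, 6.2) in frame 1 and (9.3, 5.6) in frame 2.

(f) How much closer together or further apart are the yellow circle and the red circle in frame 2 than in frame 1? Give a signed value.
+0.7

Distance in frame 1: 6.3. Distance in frame 2: 7.0.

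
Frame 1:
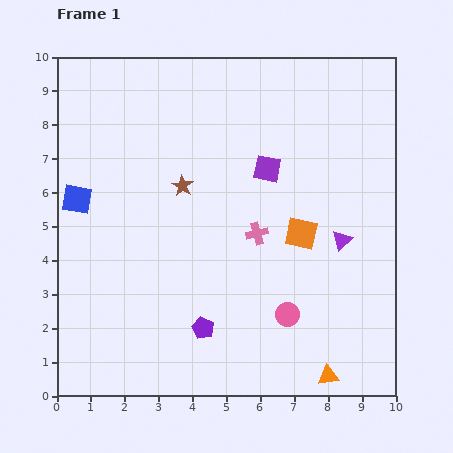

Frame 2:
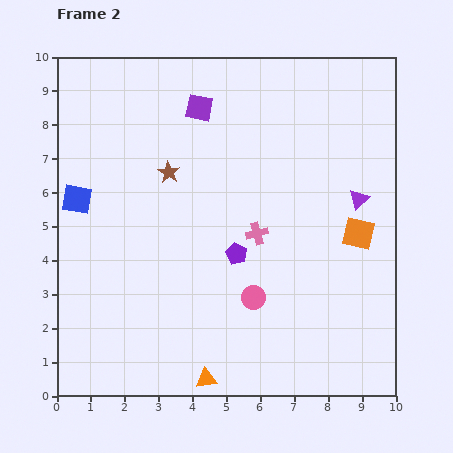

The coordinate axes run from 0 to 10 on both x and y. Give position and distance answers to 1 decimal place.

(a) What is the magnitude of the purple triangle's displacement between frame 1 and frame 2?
1.3

The purple triangle moved from (8.4, 4.6) to (8.9, 5.8), a distance of √(0.5² + 1.2²) ≈ 1.3.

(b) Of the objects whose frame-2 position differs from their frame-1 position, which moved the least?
the brown star

(moved 0.6)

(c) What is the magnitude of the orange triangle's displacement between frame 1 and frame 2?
3.6

The orange triangle moved from (8.0, 0.6) to (4.4, 0.5), a distance of √(3.6² + 0.1²) ≈ 3.6.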